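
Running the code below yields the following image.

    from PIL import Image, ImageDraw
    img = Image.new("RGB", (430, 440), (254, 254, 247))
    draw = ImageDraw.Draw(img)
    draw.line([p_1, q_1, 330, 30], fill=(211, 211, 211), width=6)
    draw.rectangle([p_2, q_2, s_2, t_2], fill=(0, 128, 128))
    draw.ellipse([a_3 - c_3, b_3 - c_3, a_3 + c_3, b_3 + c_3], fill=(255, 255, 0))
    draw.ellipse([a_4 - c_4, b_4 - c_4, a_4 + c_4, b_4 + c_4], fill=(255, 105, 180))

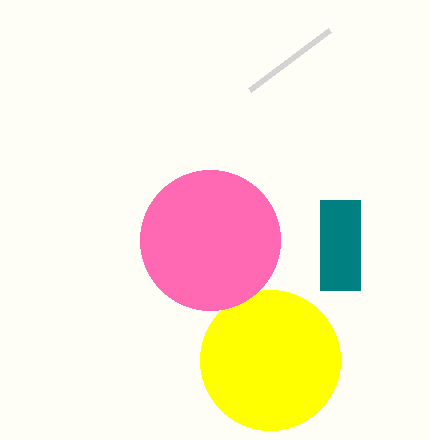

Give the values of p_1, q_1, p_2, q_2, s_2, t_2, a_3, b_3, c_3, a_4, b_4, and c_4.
p_1 = 250; q_1 = 90; p_2 = 320; q_2 = 200; s_2 = 360; t_2 = 290; a_3 = 270; b_3 = 360; c_3 = 70; a_4 = 210; b_4 = 240; c_4 = 70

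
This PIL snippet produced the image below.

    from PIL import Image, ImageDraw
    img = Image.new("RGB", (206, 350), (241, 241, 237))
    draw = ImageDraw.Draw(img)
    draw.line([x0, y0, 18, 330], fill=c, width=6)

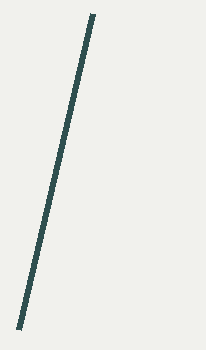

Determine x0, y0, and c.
x0 = 92, y0 = 14, c = 'darkslategray'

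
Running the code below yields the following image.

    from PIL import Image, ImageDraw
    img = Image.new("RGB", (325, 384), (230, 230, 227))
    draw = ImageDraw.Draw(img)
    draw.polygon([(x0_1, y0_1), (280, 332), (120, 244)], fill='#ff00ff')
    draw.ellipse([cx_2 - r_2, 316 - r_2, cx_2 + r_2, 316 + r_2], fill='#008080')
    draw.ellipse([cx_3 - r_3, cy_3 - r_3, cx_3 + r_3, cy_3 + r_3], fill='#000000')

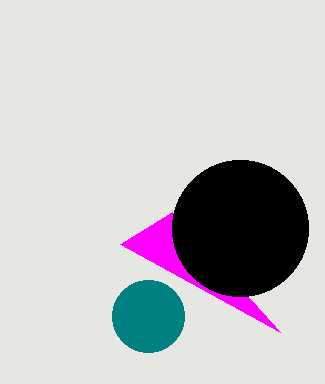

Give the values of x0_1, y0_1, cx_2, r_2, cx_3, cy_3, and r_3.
x0_1 = 172, y0_1 = 212, cx_2 = 148, r_2 = 36, cx_3 = 240, cy_3 = 228, r_3 = 68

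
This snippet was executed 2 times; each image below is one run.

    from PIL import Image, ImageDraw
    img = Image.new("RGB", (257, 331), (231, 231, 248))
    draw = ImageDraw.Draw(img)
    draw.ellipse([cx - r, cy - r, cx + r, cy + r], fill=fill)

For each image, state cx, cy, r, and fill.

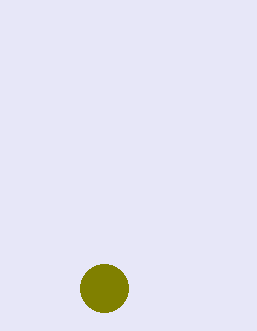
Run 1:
cx = 104
cy = 288
r = 24
fill = 'olive'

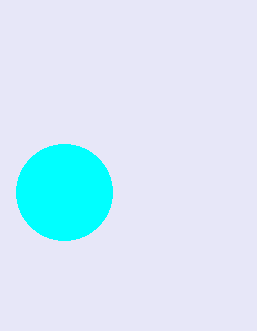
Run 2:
cx = 64, cy = 192, r = 48, fill = 'cyan'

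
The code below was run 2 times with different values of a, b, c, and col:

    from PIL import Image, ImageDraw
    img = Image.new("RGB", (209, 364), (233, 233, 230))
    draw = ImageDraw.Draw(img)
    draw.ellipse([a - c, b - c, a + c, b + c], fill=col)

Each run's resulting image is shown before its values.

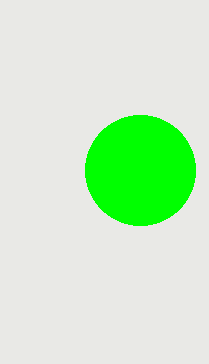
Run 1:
a = 140; b = 170; c = 55; col = 'lime'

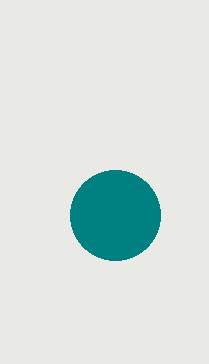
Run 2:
a = 115; b = 215; c = 45; col = 'teal'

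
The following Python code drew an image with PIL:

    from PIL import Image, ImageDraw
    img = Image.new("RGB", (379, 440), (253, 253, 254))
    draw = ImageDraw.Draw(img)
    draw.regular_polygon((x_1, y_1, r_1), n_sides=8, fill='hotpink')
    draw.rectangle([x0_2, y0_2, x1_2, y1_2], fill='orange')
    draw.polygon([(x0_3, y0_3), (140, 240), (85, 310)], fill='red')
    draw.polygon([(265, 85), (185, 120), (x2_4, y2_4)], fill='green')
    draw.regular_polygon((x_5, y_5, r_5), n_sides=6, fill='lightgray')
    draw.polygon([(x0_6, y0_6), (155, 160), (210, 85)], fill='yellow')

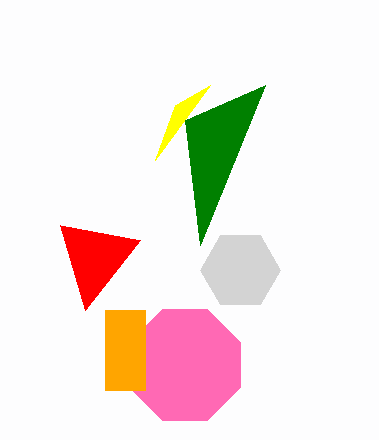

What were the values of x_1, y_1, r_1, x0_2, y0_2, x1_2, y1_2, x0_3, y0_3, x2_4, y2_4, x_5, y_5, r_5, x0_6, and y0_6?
x_1 = 185
y_1 = 365
r_1 = 60
x0_2 = 105
y0_2 = 310
x1_2 = 145
y1_2 = 390
x0_3 = 60
y0_3 = 225
x2_4 = 200
y2_4 = 245
x_5 = 240
y_5 = 270
r_5 = 40
x0_6 = 175
y0_6 = 105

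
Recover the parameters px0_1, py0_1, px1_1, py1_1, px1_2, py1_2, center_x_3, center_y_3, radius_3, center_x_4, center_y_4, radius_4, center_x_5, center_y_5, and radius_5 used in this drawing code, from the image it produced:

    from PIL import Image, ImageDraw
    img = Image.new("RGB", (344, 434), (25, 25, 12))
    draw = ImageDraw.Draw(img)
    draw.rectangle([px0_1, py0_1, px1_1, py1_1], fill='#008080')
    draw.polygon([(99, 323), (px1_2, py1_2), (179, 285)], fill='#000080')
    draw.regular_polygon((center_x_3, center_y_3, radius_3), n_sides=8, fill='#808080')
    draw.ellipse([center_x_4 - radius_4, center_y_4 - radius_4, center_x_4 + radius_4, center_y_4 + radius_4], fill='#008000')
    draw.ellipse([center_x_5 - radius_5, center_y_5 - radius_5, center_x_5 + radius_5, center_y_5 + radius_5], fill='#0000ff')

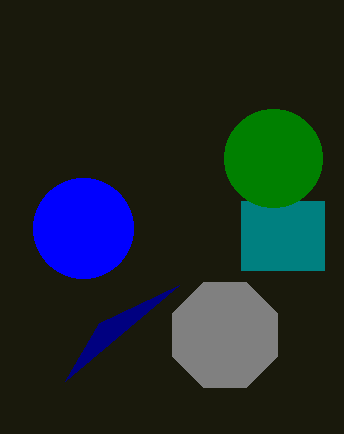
px0_1 = 241
py0_1 = 201
px1_1 = 324
py1_1 = 270
px1_2 = 65
py1_2 = 381
center_x_3 = 225
center_y_3 = 335
radius_3 = 57
center_x_4 = 273
center_y_4 = 158
radius_4 = 49
center_x_5 = 83
center_y_5 = 228
radius_5 = 50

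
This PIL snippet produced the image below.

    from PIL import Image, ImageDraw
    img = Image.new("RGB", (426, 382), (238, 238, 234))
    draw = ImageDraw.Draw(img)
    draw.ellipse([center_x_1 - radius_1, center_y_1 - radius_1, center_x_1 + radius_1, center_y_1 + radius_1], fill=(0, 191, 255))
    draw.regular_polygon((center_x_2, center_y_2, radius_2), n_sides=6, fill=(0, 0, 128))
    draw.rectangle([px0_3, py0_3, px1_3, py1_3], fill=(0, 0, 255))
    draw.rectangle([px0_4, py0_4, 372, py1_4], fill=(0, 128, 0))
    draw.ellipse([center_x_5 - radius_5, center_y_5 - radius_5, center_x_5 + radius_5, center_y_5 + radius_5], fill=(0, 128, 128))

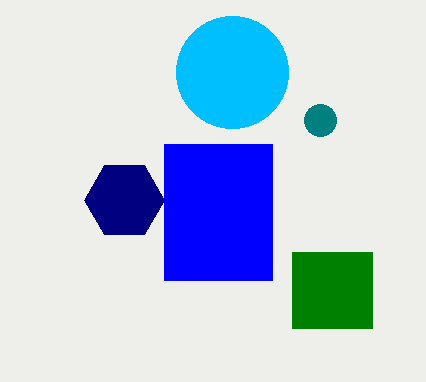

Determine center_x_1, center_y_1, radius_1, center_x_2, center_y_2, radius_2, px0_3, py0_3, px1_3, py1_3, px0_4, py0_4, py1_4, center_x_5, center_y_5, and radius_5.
center_x_1 = 232, center_y_1 = 72, radius_1 = 56, center_x_2 = 124, center_y_2 = 200, radius_2 = 40, px0_3 = 164, py0_3 = 144, px1_3 = 272, py1_3 = 280, px0_4 = 292, py0_4 = 252, py1_4 = 328, center_x_5 = 320, center_y_5 = 120, radius_5 = 16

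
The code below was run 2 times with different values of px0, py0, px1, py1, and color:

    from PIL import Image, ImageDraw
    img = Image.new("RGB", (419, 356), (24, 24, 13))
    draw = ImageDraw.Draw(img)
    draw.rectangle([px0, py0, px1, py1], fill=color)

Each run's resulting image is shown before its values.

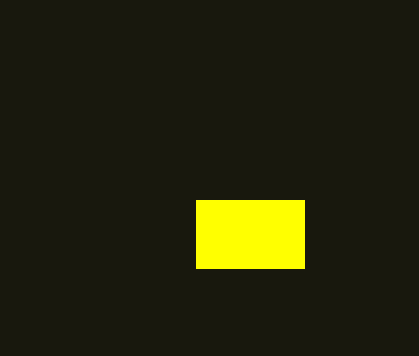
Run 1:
px0 = 196, py0 = 200, px1 = 304, py1 = 268, color = 'yellow'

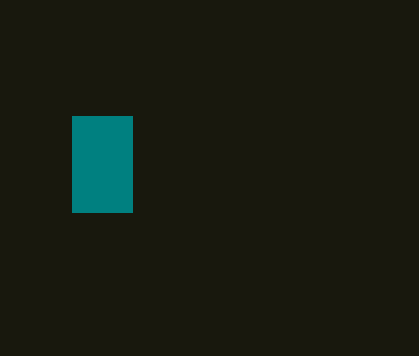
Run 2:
px0 = 72, py0 = 116, px1 = 132, py1 = 212, color = 'teal'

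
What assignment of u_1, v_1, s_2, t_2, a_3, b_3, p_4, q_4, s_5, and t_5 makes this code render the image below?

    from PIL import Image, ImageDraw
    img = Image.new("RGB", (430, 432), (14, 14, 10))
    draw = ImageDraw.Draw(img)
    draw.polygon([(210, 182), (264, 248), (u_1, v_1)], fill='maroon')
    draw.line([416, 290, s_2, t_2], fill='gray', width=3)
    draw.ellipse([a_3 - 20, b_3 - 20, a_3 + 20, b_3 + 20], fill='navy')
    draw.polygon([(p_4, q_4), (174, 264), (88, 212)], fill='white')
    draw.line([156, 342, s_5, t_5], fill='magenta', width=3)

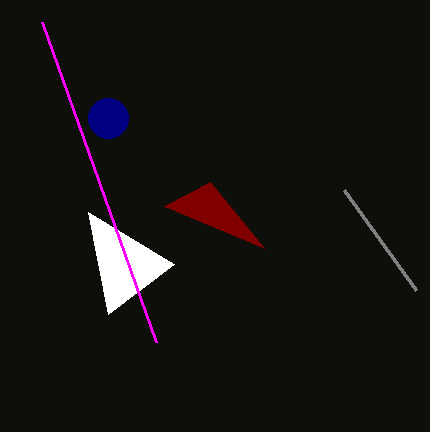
u_1 = 164; v_1 = 206; s_2 = 344; t_2 = 190; a_3 = 108; b_3 = 118; p_4 = 108; q_4 = 314; s_5 = 42; t_5 = 22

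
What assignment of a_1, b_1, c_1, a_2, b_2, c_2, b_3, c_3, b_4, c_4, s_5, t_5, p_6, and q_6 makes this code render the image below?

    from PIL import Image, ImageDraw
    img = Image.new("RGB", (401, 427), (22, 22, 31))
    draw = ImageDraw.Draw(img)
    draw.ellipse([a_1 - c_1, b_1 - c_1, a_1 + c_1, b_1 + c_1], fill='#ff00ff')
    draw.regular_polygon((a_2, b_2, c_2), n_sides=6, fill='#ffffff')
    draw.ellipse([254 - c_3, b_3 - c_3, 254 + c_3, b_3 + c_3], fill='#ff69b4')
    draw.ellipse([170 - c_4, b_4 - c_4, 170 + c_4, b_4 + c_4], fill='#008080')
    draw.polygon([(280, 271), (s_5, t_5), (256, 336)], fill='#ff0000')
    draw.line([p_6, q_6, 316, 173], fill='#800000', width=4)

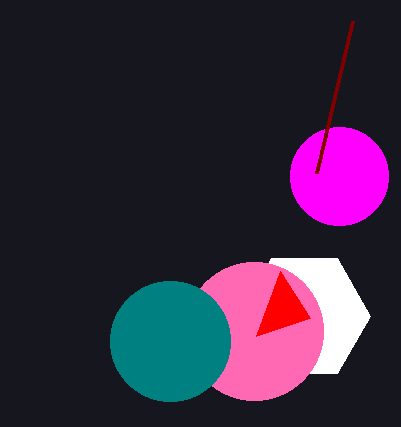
a_1 = 339, b_1 = 176, c_1 = 49, a_2 = 304, b_2 = 316, c_2 = 66, b_3 = 331, c_3 = 69, b_4 = 341, c_4 = 60, s_5 = 310, t_5 = 318, p_6 = 352, q_6 = 21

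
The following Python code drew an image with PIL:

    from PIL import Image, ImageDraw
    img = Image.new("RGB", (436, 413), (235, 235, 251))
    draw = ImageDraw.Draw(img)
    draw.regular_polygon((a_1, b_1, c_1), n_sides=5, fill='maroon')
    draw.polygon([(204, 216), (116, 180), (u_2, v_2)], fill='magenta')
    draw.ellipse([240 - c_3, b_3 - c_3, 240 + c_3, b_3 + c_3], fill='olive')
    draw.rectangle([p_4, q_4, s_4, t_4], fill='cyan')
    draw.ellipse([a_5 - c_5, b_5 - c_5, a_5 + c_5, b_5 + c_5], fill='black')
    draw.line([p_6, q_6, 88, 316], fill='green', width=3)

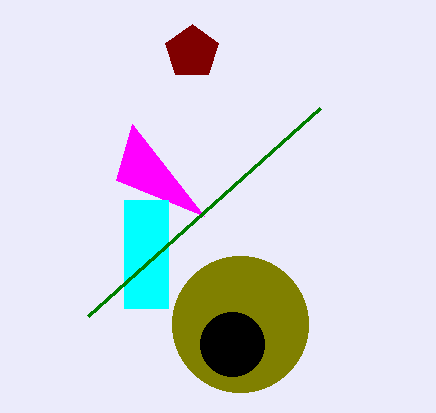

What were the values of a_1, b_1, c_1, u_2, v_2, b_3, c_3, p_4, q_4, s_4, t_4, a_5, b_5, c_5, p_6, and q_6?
a_1 = 192
b_1 = 52
c_1 = 28
u_2 = 132
v_2 = 124
b_3 = 324
c_3 = 68
p_4 = 124
q_4 = 200
s_4 = 168
t_4 = 308
a_5 = 232
b_5 = 344
c_5 = 32
p_6 = 320
q_6 = 108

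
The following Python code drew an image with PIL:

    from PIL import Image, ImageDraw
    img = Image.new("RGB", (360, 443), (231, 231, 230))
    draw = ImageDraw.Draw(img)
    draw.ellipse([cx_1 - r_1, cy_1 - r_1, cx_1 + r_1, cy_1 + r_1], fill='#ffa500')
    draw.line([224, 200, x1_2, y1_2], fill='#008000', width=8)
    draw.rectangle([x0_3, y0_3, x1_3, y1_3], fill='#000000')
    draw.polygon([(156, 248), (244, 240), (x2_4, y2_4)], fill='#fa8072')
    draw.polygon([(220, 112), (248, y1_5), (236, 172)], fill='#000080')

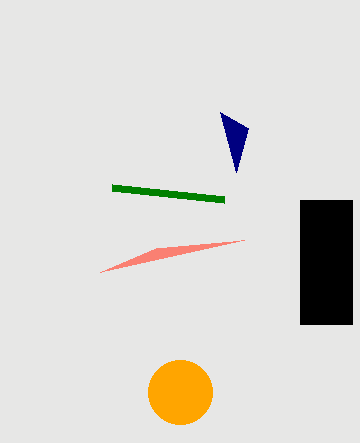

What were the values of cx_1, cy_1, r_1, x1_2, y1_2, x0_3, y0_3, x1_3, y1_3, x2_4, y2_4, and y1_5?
cx_1 = 180; cy_1 = 392; r_1 = 32; x1_2 = 112; y1_2 = 188; x0_3 = 300; y0_3 = 200; x1_3 = 352; y1_3 = 324; x2_4 = 100; y2_4 = 272; y1_5 = 128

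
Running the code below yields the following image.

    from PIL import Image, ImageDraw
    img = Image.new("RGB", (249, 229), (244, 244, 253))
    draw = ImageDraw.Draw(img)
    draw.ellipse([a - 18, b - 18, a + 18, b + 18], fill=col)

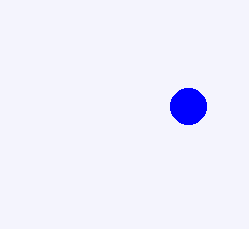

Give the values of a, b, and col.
a = 188; b = 106; col = 'blue'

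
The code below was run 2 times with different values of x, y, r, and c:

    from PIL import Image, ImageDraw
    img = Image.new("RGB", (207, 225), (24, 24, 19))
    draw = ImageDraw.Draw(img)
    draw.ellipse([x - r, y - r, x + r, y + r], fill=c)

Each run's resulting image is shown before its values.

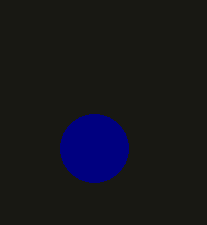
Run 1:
x = 94, y = 148, r = 34, c = 'navy'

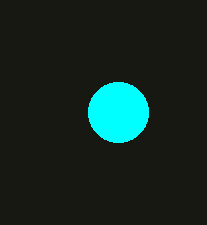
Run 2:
x = 118
y = 112
r = 30
c = 'cyan'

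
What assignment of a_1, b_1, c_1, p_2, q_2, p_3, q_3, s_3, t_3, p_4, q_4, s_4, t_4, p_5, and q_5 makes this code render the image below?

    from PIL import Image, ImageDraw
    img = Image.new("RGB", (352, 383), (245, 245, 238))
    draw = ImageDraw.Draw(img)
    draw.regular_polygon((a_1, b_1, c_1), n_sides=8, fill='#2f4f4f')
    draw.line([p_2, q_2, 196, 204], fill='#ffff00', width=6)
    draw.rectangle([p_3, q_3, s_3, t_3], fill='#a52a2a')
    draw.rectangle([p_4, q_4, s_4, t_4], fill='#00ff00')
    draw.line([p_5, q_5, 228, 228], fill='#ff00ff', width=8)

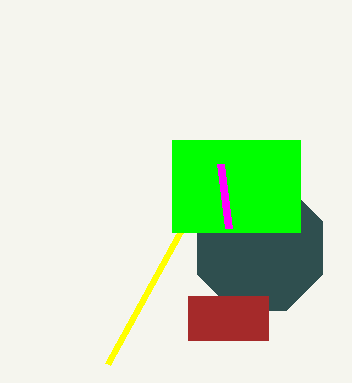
a_1 = 260; b_1 = 248; c_1 = 68; p_2 = 108; q_2 = 364; p_3 = 188; q_3 = 296; s_3 = 268; t_3 = 340; p_4 = 172; q_4 = 140; s_4 = 300; t_4 = 232; p_5 = 220; q_5 = 164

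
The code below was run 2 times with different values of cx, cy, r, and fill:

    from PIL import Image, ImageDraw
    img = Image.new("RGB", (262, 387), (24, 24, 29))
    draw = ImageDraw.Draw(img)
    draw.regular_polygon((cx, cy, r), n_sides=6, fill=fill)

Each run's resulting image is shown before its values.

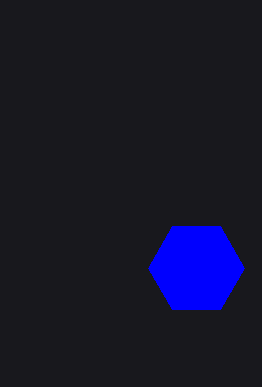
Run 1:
cx = 196, cy = 268, r = 48, fill = 'blue'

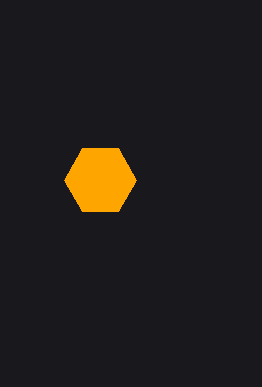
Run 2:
cx = 100; cy = 180; r = 36; fill = 'orange'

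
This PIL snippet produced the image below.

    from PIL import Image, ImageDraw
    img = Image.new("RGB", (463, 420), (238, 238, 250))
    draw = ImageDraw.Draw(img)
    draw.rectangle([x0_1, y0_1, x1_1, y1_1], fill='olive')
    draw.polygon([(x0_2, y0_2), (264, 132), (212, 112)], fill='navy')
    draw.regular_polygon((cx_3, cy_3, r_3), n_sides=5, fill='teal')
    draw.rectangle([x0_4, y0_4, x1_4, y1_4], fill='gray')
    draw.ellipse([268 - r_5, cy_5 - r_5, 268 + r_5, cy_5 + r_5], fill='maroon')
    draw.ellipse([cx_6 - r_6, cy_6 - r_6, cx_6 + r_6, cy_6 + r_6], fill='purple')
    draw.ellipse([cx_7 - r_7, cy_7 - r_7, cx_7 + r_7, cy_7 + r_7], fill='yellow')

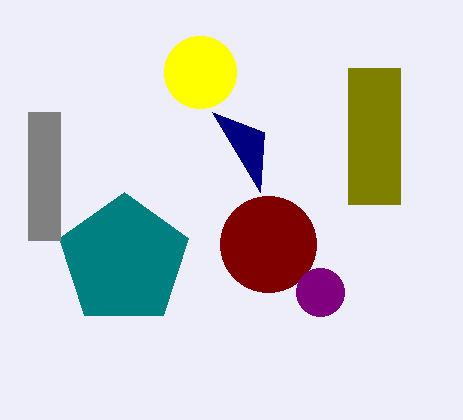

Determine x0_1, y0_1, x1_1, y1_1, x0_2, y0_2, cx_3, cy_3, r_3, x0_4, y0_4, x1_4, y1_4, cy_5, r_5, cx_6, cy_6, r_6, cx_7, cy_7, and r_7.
x0_1 = 348
y0_1 = 68
x1_1 = 400
y1_1 = 204
x0_2 = 260
y0_2 = 192
cx_3 = 124
cy_3 = 260
r_3 = 68
x0_4 = 28
y0_4 = 112
x1_4 = 60
y1_4 = 240
cy_5 = 244
r_5 = 48
cx_6 = 320
cy_6 = 292
r_6 = 24
cx_7 = 200
cy_7 = 72
r_7 = 36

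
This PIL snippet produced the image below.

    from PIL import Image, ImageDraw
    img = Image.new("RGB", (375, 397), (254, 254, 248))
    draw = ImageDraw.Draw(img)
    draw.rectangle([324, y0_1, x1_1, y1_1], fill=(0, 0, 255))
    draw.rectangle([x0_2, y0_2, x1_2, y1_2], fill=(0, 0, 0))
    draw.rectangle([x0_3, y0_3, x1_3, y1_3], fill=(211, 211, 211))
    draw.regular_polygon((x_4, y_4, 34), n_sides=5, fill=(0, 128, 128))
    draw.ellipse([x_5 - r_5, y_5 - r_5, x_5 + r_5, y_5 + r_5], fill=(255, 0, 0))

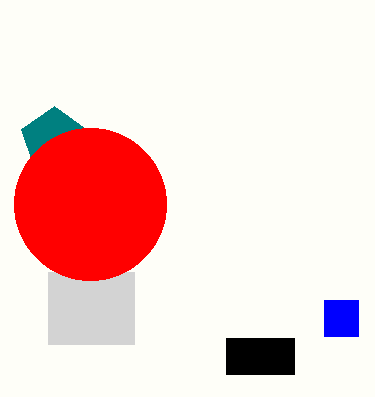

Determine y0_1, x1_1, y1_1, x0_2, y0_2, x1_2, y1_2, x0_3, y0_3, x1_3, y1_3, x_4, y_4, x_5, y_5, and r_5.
y0_1 = 300; x1_1 = 358; y1_1 = 336; x0_2 = 226; y0_2 = 338; x1_2 = 294; y1_2 = 374; x0_3 = 48; y0_3 = 272; x1_3 = 134; y1_3 = 344; x_4 = 54; y_4 = 140; x_5 = 90; y_5 = 204; r_5 = 76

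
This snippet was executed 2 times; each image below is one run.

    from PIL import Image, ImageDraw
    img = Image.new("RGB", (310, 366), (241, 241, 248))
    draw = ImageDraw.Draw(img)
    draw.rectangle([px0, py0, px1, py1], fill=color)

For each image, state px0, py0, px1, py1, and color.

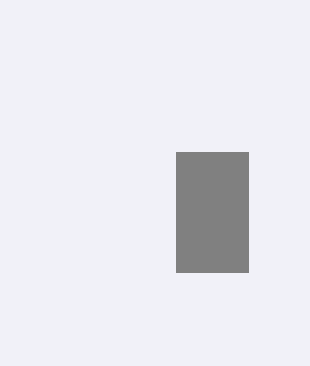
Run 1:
px0 = 176; py0 = 152; px1 = 248; py1 = 272; color = 'gray'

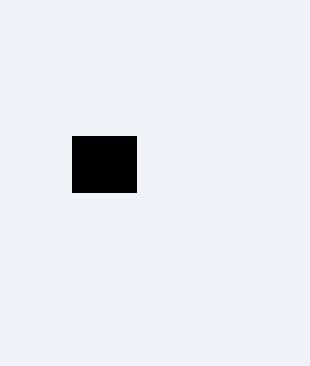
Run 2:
px0 = 72
py0 = 136
px1 = 136
py1 = 192
color = 'black'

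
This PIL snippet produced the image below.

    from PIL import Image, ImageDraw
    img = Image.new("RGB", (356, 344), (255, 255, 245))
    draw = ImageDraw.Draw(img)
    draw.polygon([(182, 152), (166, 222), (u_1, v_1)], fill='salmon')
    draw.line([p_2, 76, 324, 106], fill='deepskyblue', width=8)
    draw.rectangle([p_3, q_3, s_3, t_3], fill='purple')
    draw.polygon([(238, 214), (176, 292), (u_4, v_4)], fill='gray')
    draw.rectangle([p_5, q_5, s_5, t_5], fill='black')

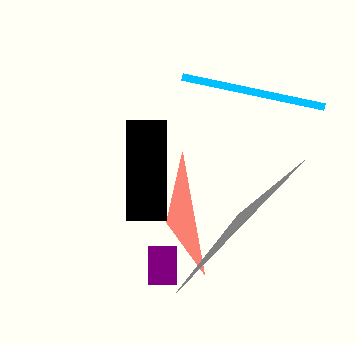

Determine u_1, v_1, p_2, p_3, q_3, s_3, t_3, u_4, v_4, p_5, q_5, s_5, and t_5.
u_1 = 204
v_1 = 274
p_2 = 182
p_3 = 148
q_3 = 246
s_3 = 176
t_3 = 284
u_4 = 304
v_4 = 160
p_5 = 126
q_5 = 120
s_5 = 166
t_5 = 220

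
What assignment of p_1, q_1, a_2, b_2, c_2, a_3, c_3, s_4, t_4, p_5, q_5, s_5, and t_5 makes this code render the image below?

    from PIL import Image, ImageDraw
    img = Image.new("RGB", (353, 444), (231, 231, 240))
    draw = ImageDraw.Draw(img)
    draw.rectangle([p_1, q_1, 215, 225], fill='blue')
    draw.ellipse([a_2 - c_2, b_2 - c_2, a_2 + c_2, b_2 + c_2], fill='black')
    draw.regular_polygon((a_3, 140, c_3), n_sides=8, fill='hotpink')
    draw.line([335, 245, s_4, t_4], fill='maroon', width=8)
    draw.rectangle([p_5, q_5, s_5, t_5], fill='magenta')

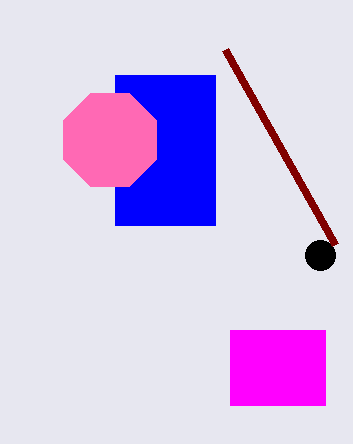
p_1 = 115, q_1 = 75, a_2 = 320, b_2 = 255, c_2 = 15, a_3 = 110, c_3 = 50, s_4 = 225, t_4 = 50, p_5 = 230, q_5 = 330, s_5 = 325, t_5 = 405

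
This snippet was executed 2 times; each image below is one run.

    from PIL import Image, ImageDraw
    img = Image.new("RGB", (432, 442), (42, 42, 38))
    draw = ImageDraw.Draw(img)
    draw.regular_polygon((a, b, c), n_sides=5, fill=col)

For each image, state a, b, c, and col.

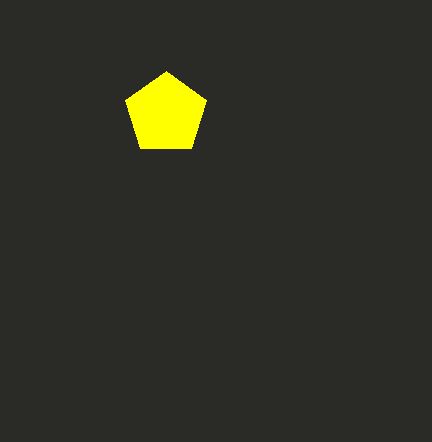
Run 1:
a = 166; b = 114; c = 43; col = 'yellow'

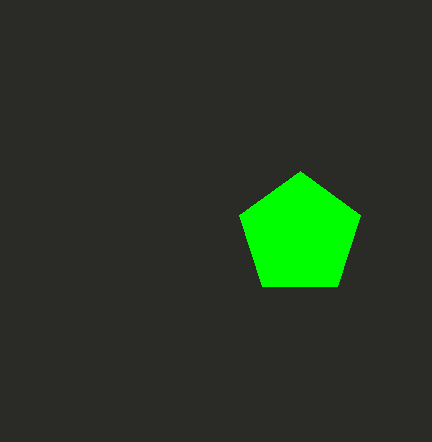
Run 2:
a = 300, b = 235, c = 64, col = 'lime'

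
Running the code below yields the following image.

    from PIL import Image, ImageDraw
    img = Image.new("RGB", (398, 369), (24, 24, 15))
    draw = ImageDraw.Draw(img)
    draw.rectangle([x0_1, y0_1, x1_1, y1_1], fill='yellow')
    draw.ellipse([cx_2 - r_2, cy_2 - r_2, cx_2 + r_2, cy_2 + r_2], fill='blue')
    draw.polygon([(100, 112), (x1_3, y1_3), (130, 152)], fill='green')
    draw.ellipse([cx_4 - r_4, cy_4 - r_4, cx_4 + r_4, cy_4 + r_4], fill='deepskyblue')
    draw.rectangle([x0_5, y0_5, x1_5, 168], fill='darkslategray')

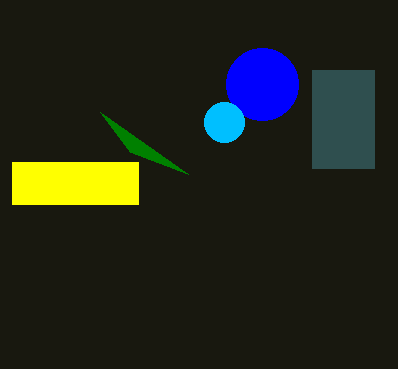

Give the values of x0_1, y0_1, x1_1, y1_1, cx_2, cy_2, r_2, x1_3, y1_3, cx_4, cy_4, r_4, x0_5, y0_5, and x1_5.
x0_1 = 12; y0_1 = 162; x1_1 = 138; y1_1 = 204; cx_2 = 262; cy_2 = 84; r_2 = 36; x1_3 = 188; y1_3 = 174; cx_4 = 224; cy_4 = 122; r_4 = 20; x0_5 = 312; y0_5 = 70; x1_5 = 374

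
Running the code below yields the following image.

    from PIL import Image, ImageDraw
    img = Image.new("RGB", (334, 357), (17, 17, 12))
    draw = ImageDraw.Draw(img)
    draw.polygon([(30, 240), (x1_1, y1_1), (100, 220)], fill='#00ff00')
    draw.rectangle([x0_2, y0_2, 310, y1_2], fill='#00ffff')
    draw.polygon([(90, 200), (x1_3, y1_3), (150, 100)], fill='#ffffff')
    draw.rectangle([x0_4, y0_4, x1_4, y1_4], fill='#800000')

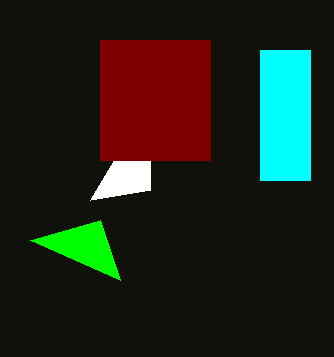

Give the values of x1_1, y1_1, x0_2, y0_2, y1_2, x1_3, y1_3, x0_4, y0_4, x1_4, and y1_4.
x1_1 = 120, y1_1 = 280, x0_2 = 260, y0_2 = 50, y1_2 = 180, x1_3 = 150, y1_3 = 190, x0_4 = 100, y0_4 = 40, x1_4 = 210, y1_4 = 160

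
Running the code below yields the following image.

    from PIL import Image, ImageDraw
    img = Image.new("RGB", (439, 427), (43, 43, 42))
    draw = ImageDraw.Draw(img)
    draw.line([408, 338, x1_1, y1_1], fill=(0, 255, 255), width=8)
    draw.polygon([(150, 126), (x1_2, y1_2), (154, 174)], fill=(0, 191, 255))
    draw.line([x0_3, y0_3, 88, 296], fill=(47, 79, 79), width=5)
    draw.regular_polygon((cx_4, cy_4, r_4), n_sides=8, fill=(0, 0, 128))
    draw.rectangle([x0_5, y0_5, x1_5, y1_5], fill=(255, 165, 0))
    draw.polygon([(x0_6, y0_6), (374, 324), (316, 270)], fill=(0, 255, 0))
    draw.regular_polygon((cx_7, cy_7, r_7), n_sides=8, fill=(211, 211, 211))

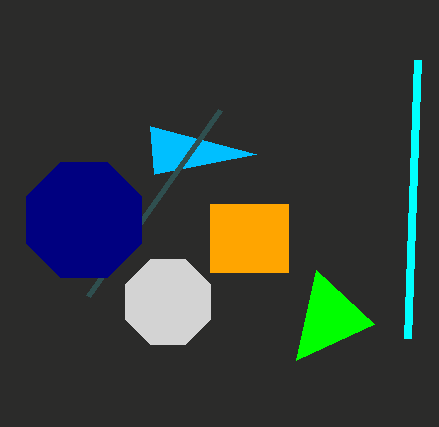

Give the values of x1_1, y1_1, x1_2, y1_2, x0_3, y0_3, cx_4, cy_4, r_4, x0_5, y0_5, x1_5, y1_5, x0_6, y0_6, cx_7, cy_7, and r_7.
x1_1 = 418, y1_1 = 60, x1_2 = 256, y1_2 = 154, x0_3 = 220, y0_3 = 110, cx_4 = 84, cy_4 = 220, r_4 = 62, x0_5 = 210, y0_5 = 204, x1_5 = 288, y1_5 = 272, x0_6 = 296, y0_6 = 360, cx_7 = 168, cy_7 = 302, r_7 = 46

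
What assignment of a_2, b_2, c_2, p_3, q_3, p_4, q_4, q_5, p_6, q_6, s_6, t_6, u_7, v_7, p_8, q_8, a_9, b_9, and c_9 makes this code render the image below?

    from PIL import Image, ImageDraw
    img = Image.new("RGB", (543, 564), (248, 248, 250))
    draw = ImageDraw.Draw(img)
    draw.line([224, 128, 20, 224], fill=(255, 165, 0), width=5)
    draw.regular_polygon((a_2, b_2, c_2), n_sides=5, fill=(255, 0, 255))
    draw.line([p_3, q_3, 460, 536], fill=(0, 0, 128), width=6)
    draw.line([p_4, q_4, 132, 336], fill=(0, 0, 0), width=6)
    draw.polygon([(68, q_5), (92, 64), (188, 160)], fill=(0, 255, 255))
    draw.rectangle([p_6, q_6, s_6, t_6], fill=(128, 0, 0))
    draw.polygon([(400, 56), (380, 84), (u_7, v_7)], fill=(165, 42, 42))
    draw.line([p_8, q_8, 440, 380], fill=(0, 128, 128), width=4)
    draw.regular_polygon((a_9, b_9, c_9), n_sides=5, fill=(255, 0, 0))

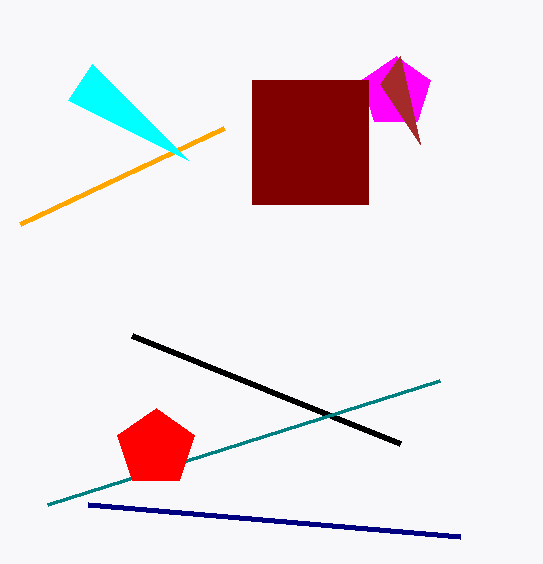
a_2 = 396; b_2 = 92; c_2 = 36; p_3 = 88; q_3 = 504; p_4 = 400; q_4 = 444; q_5 = 100; p_6 = 252; q_6 = 80; s_6 = 368; t_6 = 204; u_7 = 420; v_7 = 144; p_8 = 48; q_8 = 504; a_9 = 156; b_9 = 448; c_9 = 40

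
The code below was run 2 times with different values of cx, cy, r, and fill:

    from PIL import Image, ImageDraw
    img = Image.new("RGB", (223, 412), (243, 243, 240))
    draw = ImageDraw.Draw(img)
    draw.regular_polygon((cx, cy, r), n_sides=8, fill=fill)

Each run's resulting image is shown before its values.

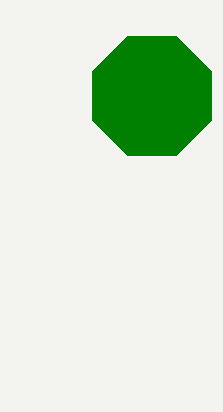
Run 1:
cx = 152, cy = 96, r = 64, fill = 'green'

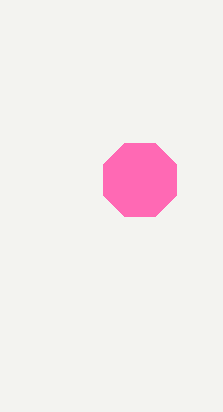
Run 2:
cx = 140
cy = 180
r = 40
fill = 'hotpink'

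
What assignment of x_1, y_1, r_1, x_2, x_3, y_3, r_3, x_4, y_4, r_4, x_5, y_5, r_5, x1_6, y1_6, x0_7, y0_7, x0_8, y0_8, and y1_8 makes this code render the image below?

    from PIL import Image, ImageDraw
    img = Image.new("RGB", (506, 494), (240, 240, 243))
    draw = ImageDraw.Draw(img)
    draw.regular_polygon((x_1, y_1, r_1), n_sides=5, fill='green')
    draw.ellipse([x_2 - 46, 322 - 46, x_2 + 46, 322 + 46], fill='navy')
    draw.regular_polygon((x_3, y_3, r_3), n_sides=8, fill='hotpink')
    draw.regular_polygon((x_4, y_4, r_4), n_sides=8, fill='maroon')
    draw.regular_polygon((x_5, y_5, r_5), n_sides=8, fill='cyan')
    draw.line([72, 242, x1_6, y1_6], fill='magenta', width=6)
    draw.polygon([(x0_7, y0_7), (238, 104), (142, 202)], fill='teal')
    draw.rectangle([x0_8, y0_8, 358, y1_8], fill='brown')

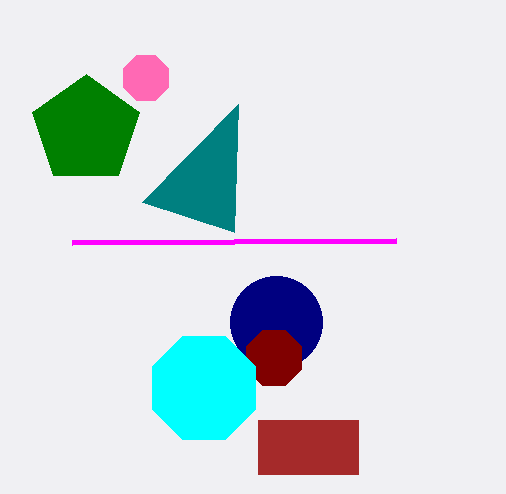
x_1 = 86, y_1 = 130, r_1 = 56, x_2 = 276, x_3 = 146, y_3 = 78, r_3 = 24, x_4 = 274, y_4 = 358, r_4 = 30, x_5 = 204, y_5 = 388, r_5 = 56, x1_6 = 396, y1_6 = 240, x0_7 = 234, y0_7 = 232, x0_8 = 258, y0_8 = 420, y1_8 = 474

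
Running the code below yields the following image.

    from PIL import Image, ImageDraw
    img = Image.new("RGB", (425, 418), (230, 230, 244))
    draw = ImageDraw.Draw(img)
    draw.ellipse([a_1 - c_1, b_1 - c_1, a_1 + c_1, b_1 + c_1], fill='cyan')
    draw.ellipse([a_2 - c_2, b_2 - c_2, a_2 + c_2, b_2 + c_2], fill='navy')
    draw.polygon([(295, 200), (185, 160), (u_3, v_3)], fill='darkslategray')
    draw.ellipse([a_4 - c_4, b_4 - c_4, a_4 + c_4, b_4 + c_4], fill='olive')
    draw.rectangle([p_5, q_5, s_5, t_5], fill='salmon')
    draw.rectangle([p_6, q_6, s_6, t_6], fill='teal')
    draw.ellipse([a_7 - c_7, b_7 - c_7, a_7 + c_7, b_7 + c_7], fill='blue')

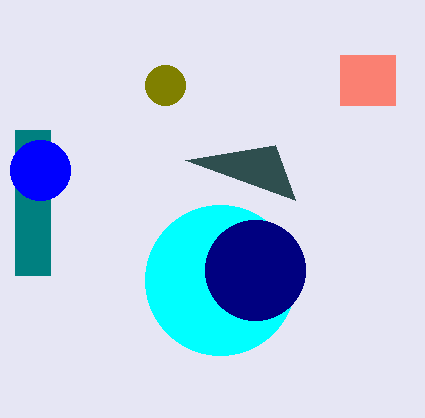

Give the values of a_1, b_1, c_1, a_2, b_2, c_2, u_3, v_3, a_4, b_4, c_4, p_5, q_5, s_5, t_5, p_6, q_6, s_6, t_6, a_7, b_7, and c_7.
a_1 = 220; b_1 = 280; c_1 = 75; a_2 = 255; b_2 = 270; c_2 = 50; u_3 = 275; v_3 = 145; a_4 = 165; b_4 = 85; c_4 = 20; p_5 = 340; q_5 = 55; s_5 = 395; t_5 = 105; p_6 = 15; q_6 = 130; s_6 = 50; t_6 = 275; a_7 = 40; b_7 = 170; c_7 = 30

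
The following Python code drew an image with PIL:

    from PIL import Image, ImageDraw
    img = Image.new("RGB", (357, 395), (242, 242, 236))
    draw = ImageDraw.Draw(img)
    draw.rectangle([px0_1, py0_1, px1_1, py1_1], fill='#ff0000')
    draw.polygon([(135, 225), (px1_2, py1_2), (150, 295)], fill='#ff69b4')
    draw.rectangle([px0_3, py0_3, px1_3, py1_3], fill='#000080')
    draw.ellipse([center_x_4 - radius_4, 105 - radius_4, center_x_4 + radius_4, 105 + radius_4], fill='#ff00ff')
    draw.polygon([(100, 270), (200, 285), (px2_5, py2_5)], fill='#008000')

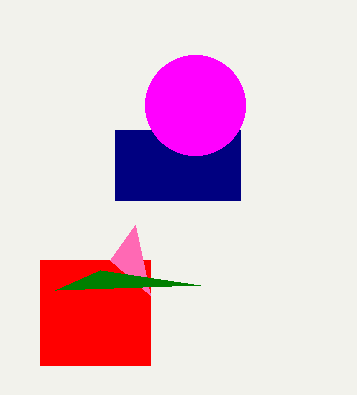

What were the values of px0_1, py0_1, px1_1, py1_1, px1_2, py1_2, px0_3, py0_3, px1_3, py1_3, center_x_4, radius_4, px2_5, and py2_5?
px0_1 = 40, py0_1 = 260, px1_1 = 150, py1_1 = 365, px1_2 = 110, py1_2 = 260, px0_3 = 115, py0_3 = 130, px1_3 = 240, py1_3 = 200, center_x_4 = 195, radius_4 = 50, px2_5 = 55, py2_5 = 290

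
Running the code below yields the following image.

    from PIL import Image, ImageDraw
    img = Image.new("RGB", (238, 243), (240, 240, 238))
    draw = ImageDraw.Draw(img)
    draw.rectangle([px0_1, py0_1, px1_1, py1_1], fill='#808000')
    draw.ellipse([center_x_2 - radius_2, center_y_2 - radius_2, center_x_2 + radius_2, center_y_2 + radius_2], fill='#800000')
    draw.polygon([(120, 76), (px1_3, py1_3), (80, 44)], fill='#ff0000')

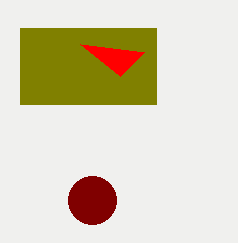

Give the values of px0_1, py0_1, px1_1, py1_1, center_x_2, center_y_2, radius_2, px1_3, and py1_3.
px0_1 = 20; py0_1 = 28; px1_1 = 156; py1_1 = 104; center_x_2 = 92; center_y_2 = 200; radius_2 = 24; px1_3 = 144; py1_3 = 52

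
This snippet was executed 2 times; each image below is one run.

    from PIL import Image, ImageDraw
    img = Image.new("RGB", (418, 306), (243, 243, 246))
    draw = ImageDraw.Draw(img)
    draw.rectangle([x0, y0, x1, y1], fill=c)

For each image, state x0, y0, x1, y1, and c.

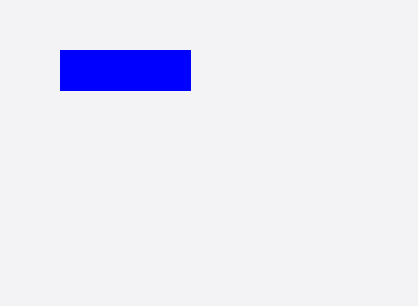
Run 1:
x0 = 60; y0 = 50; x1 = 190; y1 = 90; c = 'blue'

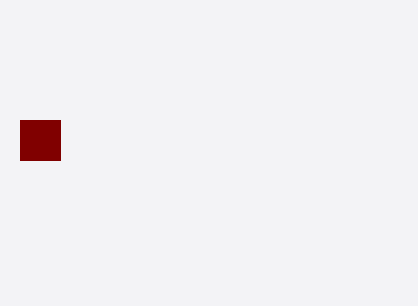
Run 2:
x0 = 20, y0 = 120, x1 = 60, y1 = 160, c = 'maroon'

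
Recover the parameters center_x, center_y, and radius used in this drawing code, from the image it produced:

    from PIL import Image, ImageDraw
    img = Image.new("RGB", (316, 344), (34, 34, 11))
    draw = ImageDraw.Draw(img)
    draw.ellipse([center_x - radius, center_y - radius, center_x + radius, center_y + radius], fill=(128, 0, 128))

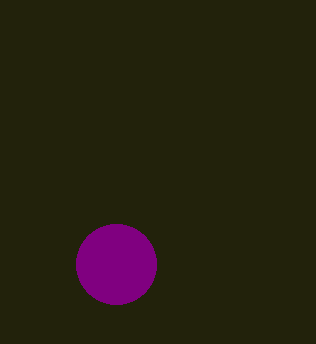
center_x = 116
center_y = 264
radius = 40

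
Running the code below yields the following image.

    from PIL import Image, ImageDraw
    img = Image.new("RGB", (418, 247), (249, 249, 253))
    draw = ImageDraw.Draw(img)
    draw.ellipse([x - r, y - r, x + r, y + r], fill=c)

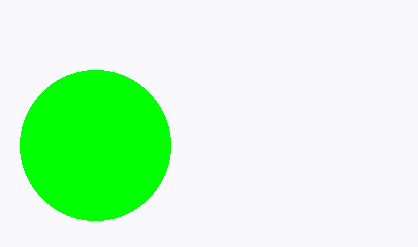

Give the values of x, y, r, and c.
x = 95, y = 145, r = 75, c = 'lime'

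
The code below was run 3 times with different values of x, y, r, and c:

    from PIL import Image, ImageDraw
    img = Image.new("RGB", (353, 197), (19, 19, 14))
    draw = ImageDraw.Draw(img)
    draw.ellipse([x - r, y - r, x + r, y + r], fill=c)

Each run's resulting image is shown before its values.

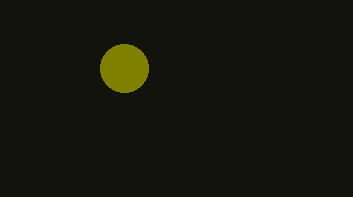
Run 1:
x = 124; y = 68; r = 24; c = 'olive'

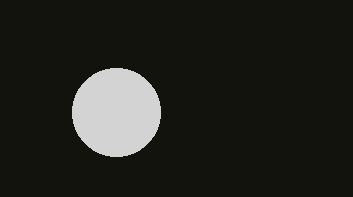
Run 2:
x = 116; y = 112; r = 44; c = 'lightgray'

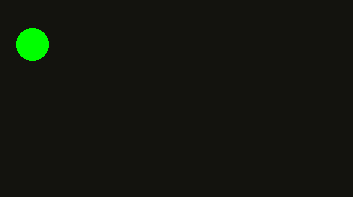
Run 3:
x = 32; y = 44; r = 16; c = 'lime'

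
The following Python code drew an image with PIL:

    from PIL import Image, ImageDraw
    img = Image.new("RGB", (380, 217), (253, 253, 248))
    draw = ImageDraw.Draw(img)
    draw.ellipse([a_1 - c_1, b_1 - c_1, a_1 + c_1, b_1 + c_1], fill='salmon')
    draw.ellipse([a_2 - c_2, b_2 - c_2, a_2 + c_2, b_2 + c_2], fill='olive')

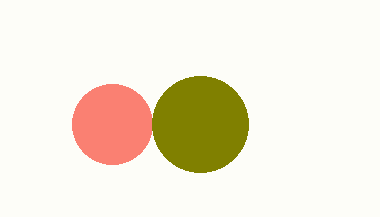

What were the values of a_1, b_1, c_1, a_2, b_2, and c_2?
a_1 = 112; b_1 = 124; c_1 = 40; a_2 = 200; b_2 = 124; c_2 = 48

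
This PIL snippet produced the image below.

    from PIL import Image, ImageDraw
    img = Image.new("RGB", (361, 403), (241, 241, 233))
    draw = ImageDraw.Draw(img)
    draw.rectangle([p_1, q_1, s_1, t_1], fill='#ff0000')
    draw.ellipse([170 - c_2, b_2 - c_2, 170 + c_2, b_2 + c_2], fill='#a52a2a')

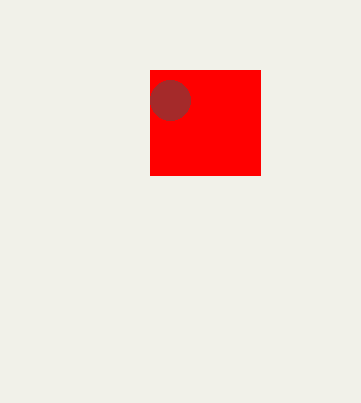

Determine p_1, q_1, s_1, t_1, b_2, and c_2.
p_1 = 150, q_1 = 70, s_1 = 260, t_1 = 175, b_2 = 100, c_2 = 20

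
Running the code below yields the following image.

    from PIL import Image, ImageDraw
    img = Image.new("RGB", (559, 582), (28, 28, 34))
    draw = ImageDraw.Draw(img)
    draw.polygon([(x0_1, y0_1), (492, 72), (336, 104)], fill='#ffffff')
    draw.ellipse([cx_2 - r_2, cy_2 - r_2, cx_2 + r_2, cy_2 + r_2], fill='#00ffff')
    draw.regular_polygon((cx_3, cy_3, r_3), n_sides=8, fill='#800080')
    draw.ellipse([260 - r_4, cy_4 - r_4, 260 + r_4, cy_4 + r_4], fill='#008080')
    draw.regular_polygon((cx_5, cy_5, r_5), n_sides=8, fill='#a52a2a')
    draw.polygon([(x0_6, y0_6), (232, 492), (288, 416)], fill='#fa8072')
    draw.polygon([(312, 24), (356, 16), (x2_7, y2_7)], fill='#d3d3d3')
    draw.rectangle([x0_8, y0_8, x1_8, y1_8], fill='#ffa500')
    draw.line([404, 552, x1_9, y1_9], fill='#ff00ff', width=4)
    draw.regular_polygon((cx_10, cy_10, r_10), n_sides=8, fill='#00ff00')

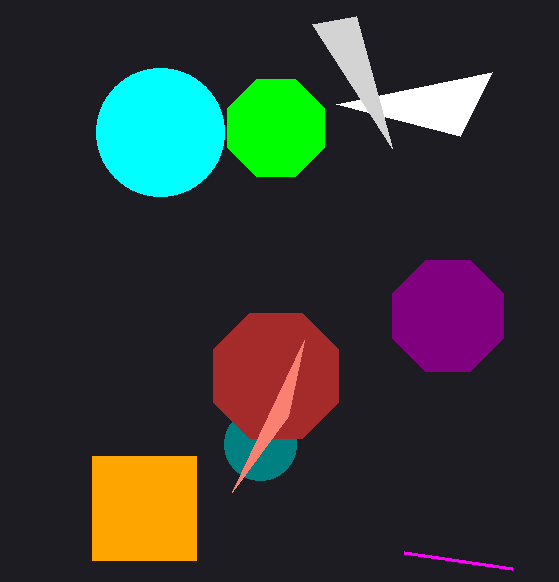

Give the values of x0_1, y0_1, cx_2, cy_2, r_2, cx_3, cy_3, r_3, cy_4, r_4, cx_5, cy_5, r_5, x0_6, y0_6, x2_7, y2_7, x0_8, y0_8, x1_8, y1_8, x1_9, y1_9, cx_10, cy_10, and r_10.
x0_1 = 460; y0_1 = 136; cx_2 = 160; cy_2 = 132; r_2 = 64; cx_3 = 448; cy_3 = 316; r_3 = 60; cy_4 = 444; r_4 = 36; cx_5 = 276; cy_5 = 376; r_5 = 68; x0_6 = 304; y0_6 = 340; x2_7 = 392; y2_7 = 148; x0_8 = 92; y0_8 = 456; x1_8 = 196; y1_8 = 560; x1_9 = 512; y1_9 = 568; cx_10 = 276; cy_10 = 128; r_10 = 52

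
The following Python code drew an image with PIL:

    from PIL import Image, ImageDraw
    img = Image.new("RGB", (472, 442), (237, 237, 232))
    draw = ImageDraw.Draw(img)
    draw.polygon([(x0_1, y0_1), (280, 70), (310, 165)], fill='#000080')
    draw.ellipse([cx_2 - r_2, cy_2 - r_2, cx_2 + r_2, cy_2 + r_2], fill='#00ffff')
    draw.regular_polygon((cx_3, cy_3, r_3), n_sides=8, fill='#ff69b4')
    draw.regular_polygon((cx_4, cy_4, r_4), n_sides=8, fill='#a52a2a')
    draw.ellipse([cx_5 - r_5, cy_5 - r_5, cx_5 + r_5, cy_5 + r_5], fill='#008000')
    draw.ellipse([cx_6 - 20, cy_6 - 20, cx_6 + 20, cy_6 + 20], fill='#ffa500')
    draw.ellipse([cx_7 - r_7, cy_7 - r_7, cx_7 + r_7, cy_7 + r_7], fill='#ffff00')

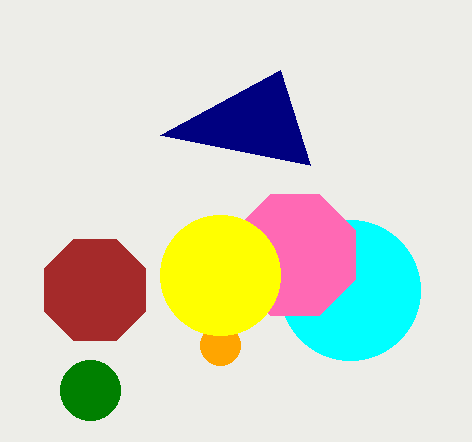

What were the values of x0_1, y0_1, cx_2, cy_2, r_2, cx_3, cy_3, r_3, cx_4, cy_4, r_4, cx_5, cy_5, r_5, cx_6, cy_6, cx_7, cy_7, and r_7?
x0_1 = 160, y0_1 = 135, cx_2 = 350, cy_2 = 290, r_2 = 70, cx_3 = 295, cy_3 = 255, r_3 = 65, cx_4 = 95, cy_4 = 290, r_4 = 55, cx_5 = 90, cy_5 = 390, r_5 = 30, cx_6 = 220, cy_6 = 345, cx_7 = 220, cy_7 = 275, r_7 = 60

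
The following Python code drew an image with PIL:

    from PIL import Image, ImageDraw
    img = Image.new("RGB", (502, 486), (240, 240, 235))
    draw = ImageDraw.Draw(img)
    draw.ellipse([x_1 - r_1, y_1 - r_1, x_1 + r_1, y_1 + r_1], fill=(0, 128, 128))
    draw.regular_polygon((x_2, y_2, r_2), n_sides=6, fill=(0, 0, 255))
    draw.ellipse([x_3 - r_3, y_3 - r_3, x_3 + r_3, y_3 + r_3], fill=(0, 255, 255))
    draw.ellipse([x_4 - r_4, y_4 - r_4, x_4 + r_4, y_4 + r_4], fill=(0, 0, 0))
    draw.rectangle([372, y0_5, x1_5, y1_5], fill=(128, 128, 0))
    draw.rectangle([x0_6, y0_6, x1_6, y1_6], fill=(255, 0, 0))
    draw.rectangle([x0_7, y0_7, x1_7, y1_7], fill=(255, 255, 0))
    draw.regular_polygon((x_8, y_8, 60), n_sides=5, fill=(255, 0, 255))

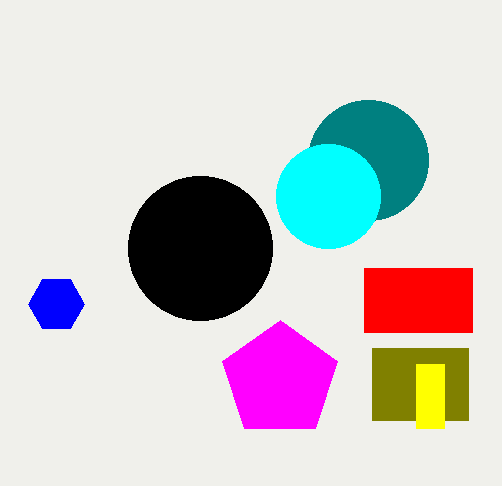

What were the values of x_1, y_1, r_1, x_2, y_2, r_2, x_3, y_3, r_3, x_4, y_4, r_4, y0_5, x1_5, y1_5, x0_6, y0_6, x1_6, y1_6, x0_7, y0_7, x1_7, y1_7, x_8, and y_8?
x_1 = 368, y_1 = 160, r_1 = 60, x_2 = 56, y_2 = 304, r_2 = 28, x_3 = 328, y_3 = 196, r_3 = 52, x_4 = 200, y_4 = 248, r_4 = 72, y0_5 = 348, x1_5 = 468, y1_5 = 420, x0_6 = 364, y0_6 = 268, x1_6 = 472, y1_6 = 332, x0_7 = 416, y0_7 = 364, x1_7 = 444, y1_7 = 428, x_8 = 280, y_8 = 380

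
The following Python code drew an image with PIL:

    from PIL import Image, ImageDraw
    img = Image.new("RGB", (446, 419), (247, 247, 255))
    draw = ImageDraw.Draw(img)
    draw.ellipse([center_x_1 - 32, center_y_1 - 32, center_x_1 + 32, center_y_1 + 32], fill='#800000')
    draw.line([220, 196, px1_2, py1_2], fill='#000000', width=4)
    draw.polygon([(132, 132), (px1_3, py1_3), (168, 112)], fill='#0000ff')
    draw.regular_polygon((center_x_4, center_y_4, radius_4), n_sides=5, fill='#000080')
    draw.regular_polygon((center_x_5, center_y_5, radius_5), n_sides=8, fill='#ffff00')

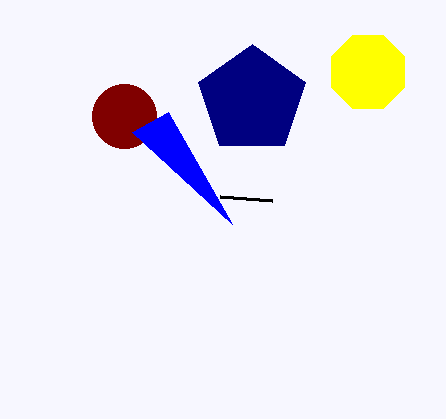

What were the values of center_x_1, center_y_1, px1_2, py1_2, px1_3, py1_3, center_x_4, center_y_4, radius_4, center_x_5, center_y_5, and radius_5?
center_x_1 = 124, center_y_1 = 116, px1_2 = 272, py1_2 = 200, px1_3 = 232, py1_3 = 224, center_x_4 = 252, center_y_4 = 100, radius_4 = 56, center_x_5 = 368, center_y_5 = 72, radius_5 = 40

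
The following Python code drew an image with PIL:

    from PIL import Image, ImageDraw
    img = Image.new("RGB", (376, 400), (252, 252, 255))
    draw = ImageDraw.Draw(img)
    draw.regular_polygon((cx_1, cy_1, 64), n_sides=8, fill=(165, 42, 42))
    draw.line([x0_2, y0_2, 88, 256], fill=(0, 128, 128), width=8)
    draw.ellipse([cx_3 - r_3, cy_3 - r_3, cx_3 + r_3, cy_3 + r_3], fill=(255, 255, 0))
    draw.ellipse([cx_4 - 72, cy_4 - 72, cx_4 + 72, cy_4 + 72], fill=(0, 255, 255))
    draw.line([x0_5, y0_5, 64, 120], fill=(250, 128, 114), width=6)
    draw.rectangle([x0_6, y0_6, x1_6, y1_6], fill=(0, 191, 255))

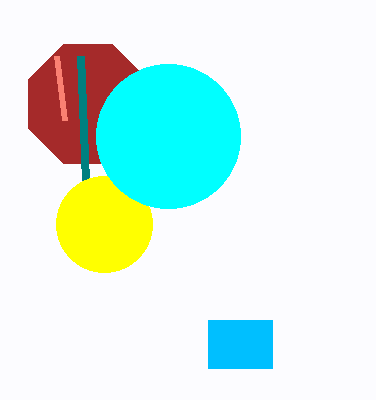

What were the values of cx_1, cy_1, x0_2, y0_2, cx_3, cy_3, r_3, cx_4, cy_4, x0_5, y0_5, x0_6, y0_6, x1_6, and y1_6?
cx_1 = 88, cy_1 = 104, x0_2 = 80, y0_2 = 56, cx_3 = 104, cy_3 = 224, r_3 = 48, cx_4 = 168, cy_4 = 136, x0_5 = 56, y0_5 = 56, x0_6 = 208, y0_6 = 320, x1_6 = 272, y1_6 = 368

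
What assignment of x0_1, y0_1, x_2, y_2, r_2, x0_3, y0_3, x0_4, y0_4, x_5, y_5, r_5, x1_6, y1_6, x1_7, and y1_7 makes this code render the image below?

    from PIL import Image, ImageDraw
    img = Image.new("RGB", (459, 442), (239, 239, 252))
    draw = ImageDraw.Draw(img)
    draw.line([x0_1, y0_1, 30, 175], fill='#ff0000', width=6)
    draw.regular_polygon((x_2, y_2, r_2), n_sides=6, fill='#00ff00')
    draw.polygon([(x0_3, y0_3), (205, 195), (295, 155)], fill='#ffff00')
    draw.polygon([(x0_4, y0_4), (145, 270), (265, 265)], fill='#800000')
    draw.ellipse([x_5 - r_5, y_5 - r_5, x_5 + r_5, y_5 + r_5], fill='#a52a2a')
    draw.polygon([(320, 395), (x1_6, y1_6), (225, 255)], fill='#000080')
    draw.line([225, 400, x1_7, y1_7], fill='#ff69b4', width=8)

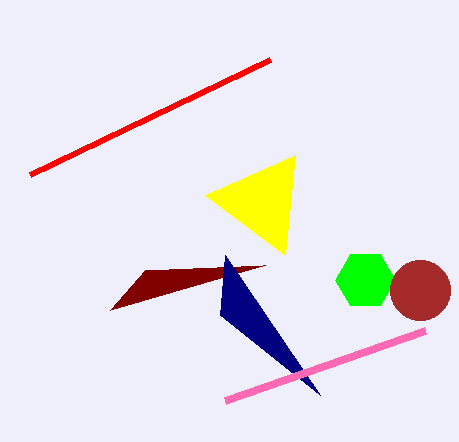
x0_1 = 270
y0_1 = 60
x_2 = 365
y_2 = 280
r_2 = 30
x0_3 = 285
y0_3 = 255
x0_4 = 110
y0_4 = 310
x_5 = 420
y_5 = 290
r_5 = 30
x1_6 = 220
y1_6 = 315
x1_7 = 425
y1_7 = 330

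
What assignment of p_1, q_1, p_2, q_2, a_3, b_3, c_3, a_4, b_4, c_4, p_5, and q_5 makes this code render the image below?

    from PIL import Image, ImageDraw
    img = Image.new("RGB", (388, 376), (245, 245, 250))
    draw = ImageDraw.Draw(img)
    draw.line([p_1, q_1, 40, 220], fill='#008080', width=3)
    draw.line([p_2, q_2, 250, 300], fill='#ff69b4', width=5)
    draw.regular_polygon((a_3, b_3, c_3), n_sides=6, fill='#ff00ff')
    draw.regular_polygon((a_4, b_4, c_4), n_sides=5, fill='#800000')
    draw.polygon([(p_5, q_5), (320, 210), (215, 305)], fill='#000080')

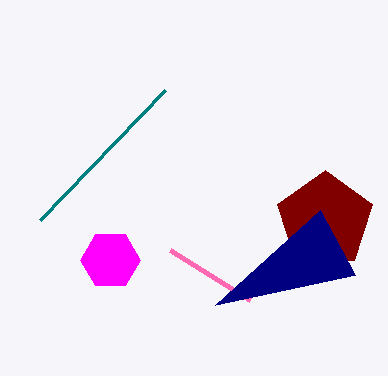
p_1 = 165
q_1 = 90
p_2 = 170
q_2 = 250
a_3 = 110
b_3 = 260
c_3 = 30
a_4 = 325
b_4 = 220
c_4 = 50
p_5 = 355
q_5 = 275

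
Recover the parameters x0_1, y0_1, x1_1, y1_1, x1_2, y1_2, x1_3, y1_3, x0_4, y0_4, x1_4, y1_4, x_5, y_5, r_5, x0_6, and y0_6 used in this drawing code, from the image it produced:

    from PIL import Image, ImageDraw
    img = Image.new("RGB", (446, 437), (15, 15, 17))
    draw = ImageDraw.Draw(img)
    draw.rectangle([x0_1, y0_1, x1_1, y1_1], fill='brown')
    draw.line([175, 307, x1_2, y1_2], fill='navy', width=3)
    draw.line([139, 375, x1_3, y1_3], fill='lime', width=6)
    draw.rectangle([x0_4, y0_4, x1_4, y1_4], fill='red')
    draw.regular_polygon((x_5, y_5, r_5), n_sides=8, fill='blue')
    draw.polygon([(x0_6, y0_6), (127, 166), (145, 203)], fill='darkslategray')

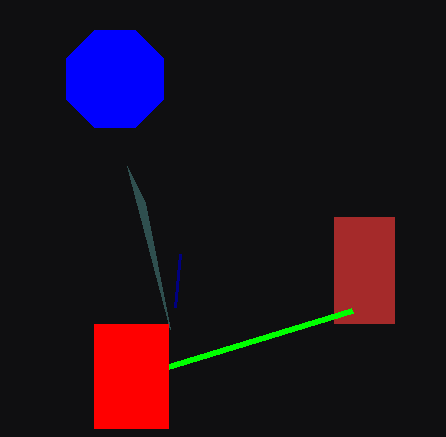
x0_1 = 334, y0_1 = 217, x1_1 = 394, y1_1 = 323, x1_2 = 180, y1_2 = 254, x1_3 = 352, y1_3 = 310, x0_4 = 94, y0_4 = 324, x1_4 = 168, y1_4 = 428, x_5 = 115, y_5 = 79, r_5 = 53, x0_6 = 170, y0_6 = 329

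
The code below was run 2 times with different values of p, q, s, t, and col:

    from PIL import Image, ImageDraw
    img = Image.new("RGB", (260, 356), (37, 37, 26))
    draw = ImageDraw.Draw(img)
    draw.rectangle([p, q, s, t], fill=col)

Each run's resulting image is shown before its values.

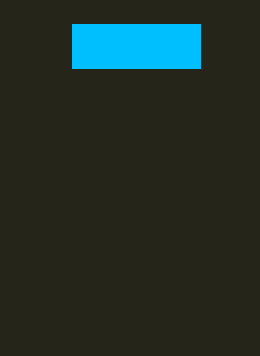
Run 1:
p = 72
q = 24
s = 200
t = 68
col = 'deepskyblue'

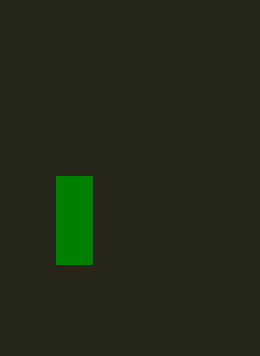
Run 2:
p = 56; q = 176; s = 92; t = 264; col = 'green'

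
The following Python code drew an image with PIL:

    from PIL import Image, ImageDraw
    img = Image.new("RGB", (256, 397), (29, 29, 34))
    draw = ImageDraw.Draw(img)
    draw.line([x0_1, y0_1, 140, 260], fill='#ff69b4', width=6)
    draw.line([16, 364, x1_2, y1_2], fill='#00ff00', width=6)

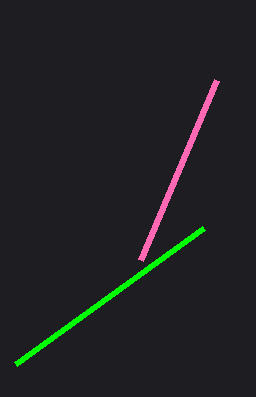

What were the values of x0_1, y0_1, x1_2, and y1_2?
x0_1 = 216, y0_1 = 80, x1_2 = 204, y1_2 = 228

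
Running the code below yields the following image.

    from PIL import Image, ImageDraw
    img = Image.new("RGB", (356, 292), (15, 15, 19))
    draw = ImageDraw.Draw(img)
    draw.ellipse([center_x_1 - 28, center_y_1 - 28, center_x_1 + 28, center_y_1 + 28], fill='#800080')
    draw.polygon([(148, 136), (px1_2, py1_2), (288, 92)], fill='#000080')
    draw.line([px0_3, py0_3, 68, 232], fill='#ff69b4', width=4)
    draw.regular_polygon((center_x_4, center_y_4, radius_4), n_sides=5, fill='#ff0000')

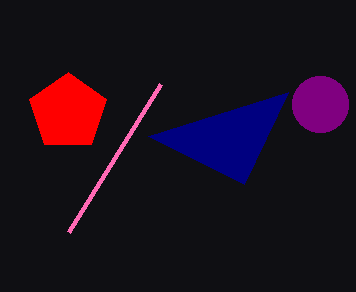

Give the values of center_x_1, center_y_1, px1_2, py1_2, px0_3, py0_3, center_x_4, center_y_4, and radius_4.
center_x_1 = 320; center_y_1 = 104; px1_2 = 244; py1_2 = 184; px0_3 = 160; py0_3 = 84; center_x_4 = 68; center_y_4 = 112; radius_4 = 40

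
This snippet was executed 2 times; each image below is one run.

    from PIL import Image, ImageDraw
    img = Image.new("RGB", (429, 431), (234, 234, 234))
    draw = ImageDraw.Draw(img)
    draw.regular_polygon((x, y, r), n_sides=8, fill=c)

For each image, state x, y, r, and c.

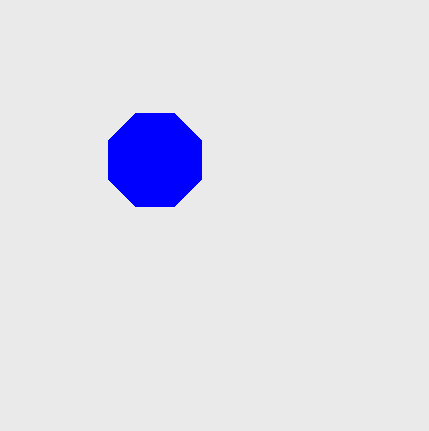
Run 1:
x = 155, y = 160, r = 50, c = 'blue'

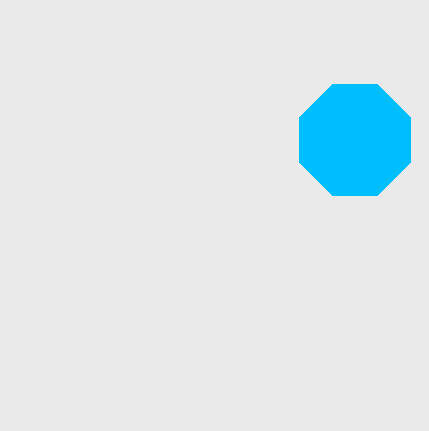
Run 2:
x = 355; y = 140; r = 60; c = 'deepskyblue'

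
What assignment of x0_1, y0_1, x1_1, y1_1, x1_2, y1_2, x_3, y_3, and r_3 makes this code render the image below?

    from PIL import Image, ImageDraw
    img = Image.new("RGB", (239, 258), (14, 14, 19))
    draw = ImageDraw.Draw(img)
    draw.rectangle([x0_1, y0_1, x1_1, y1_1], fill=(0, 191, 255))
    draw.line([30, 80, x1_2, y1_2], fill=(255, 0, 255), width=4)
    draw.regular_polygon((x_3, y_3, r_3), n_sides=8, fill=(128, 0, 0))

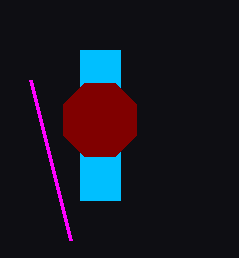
x0_1 = 80
y0_1 = 50
x1_1 = 120
y1_1 = 200
x1_2 = 70
y1_2 = 240
x_3 = 100
y_3 = 120
r_3 = 40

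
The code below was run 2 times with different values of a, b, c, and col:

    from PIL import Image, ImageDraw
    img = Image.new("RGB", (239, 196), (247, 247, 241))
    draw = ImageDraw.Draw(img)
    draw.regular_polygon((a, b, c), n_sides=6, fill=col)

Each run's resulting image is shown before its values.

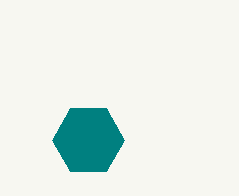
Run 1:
a = 88, b = 140, c = 36, col = 'teal'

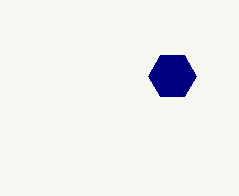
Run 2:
a = 172
b = 76
c = 24
col = 'navy'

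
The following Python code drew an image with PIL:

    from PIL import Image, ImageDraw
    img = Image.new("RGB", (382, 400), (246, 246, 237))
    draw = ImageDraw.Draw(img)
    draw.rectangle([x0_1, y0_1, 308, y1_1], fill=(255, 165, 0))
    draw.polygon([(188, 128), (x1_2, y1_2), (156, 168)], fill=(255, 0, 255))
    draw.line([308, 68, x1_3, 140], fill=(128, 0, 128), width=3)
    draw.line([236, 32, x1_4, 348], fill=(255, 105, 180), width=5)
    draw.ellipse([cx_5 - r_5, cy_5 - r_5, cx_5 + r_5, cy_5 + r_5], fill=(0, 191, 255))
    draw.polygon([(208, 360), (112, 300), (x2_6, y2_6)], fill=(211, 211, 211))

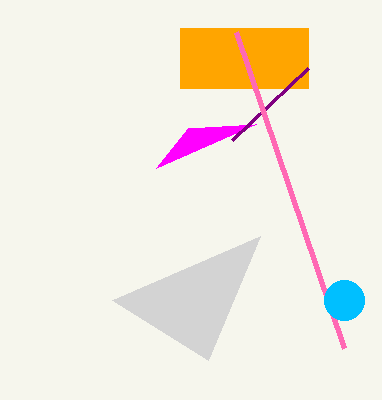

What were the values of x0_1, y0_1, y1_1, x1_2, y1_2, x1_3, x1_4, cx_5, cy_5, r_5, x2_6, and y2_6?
x0_1 = 180; y0_1 = 28; y1_1 = 88; x1_2 = 256; y1_2 = 124; x1_3 = 232; x1_4 = 344; cx_5 = 344; cy_5 = 300; r_5 = 20; x2_6 = 260; y2_6 = 236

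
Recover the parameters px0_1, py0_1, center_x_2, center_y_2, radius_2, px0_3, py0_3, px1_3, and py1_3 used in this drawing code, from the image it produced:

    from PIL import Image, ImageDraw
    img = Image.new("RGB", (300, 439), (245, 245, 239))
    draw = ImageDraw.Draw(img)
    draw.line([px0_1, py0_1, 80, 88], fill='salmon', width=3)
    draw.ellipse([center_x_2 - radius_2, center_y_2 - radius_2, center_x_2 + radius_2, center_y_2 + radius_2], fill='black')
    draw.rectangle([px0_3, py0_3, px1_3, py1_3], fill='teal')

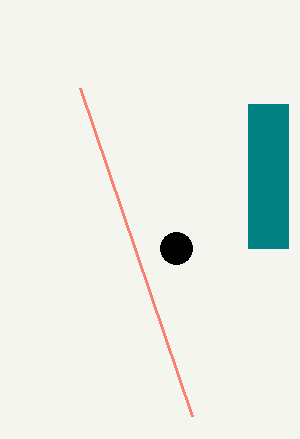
px0_1 = 192, py0_1 = 416, center_x_2 = 176, center_y_2 = 248, radius_2 = 16, px0_3 = 248, py0_3 = 104, px1_3 = 288, py1_3 = 248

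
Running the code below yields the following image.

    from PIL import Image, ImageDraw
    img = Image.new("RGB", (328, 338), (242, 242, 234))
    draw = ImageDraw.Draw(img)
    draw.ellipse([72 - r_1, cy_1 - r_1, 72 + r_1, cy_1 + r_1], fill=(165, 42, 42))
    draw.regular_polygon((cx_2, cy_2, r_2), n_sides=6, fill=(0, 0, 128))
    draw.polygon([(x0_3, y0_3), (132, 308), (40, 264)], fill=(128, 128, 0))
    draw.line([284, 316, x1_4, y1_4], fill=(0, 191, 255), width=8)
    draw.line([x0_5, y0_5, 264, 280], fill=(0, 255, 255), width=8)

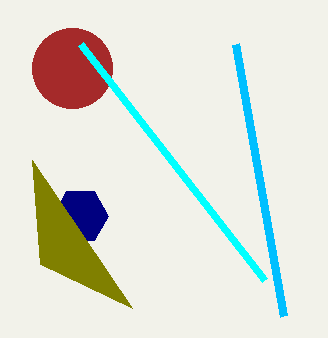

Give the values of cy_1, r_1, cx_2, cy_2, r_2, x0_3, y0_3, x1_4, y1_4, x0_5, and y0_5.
cy_1 = 68, r_1 = 40, cx_2 = 80, cy_2 = 216, r_2 = 28, x0_3 = 32, y0_3 = 160, x1_4 = 236, y1_4 = 44, x0_5 = 80, y0_5 = 44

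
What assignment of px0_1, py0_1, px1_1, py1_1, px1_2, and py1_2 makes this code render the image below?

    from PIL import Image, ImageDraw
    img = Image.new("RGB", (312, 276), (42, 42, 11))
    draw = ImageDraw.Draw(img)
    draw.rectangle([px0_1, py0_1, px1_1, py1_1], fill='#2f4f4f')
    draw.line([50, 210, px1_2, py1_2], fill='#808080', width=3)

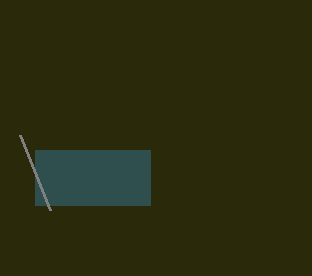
px0_1 = 35; py0_1 = 150; px1_1 = 150; py1_1 = 205; px1_2 = 20; py1_2 = 135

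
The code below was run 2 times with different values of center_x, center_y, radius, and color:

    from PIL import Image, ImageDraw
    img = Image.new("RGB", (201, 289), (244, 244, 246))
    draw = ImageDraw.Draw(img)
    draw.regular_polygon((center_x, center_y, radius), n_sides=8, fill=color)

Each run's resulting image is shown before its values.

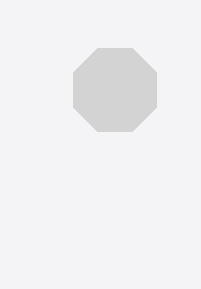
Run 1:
center_x = 115
center_y = 90
radius = 45
color = 'lightgray'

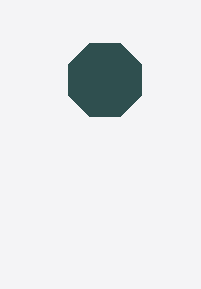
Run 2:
center_x = 105, center_y = 80, radius = 40, color = 'darkslategray'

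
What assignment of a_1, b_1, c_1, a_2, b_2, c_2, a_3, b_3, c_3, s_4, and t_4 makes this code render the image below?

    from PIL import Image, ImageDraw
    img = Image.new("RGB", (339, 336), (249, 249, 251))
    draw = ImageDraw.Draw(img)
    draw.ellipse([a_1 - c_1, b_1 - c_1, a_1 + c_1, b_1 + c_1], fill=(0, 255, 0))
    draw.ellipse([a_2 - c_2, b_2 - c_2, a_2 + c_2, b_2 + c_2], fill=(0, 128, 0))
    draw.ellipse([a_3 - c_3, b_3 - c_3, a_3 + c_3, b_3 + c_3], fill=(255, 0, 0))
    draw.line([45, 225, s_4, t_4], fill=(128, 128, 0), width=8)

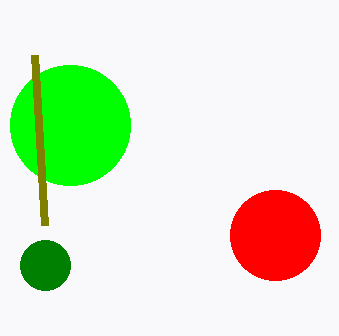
a_1 = 70, b_1 = 125, c_1 = 60, a_2 = 45, b_2 = 265, c_2 = 25, a_3 = 275, b_3 = 235, c_3 = 45, s_4 = 35, t_4 = 55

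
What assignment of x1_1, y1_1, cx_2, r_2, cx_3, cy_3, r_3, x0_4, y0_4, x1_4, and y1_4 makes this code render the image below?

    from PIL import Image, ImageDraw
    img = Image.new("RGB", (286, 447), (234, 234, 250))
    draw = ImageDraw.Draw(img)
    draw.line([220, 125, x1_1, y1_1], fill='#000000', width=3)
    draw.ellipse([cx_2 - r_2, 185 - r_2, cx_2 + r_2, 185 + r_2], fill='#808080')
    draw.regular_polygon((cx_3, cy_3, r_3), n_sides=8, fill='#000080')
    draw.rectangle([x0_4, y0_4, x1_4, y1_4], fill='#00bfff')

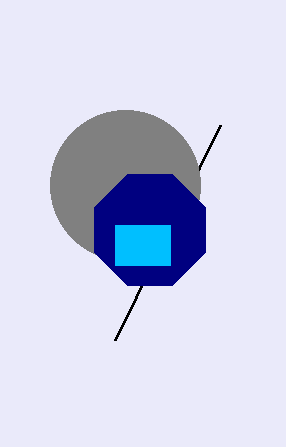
x1_1 = 115; y1_1 = 340; cx_2 = 125; r_2 = 75; cx_3 = 150; cy_3 = 230; r_3 = 60; x0_4 = 115; y0_4 = 225; x1_4 = 170; y1_4 = 265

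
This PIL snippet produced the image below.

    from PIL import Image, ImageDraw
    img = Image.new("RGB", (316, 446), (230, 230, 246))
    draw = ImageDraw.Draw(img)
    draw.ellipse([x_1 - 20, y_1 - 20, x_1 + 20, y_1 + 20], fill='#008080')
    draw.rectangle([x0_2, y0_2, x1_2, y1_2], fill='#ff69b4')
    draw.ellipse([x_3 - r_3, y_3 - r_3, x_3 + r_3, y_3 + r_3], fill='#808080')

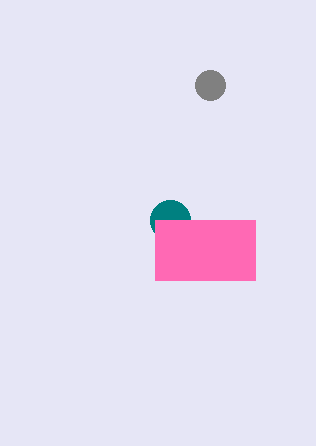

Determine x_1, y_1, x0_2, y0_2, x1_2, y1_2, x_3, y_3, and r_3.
x_1 = 170; y_1 = 220; x0_2 = 155; y0_2 = 220; x1_2 = 255; y1_2 = 280; x_3 = 210; y_3 = 85; r_3 = 15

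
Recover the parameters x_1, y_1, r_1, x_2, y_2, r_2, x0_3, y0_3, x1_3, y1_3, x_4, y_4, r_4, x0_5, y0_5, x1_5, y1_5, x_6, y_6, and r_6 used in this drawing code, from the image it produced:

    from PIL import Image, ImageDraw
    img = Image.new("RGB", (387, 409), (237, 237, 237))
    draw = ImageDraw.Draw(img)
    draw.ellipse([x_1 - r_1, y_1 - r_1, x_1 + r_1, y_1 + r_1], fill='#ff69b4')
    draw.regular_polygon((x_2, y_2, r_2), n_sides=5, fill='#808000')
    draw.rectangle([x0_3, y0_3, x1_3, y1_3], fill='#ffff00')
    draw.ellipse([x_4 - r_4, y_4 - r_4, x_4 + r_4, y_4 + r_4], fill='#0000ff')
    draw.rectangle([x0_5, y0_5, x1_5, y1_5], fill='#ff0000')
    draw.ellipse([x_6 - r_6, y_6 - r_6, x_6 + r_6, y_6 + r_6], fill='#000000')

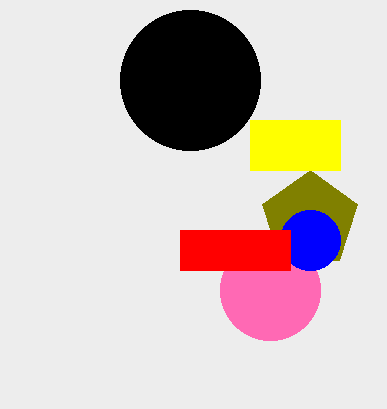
x_1 = 270; y_1 = 290; r_1 = 50; x_2 = 310; y_2 = 220; r_2 = 50; x0_3 = 250; y0_3 = 120; x1_3 = 340; y1_3 = 170; x_4 = 310; y_4 = 240; r_4 = 30; x0_5 = 180; y0_5 = 230; x1_5 = 290; y1_5 = 270; x_6 = 190; y_6 = 80; r_6 = 70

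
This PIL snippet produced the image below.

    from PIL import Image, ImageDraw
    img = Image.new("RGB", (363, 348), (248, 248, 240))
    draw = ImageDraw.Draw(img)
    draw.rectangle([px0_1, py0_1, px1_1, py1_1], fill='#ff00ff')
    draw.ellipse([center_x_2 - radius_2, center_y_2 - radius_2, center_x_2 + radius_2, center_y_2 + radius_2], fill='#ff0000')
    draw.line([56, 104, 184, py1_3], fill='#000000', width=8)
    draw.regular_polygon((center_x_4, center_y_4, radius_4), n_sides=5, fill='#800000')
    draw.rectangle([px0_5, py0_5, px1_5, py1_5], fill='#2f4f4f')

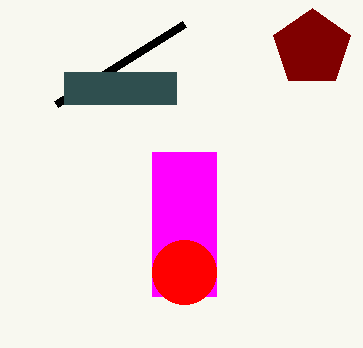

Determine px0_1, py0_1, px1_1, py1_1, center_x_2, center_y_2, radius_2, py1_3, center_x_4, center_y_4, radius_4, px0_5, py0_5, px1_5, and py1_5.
px0_1 = 152
py0_1 = 152
px1_1 = 216
py1_1 = 296
center_x_2 = 184
center_y_2 = 272
radius_2 = 32
py1_3 = 24
center_x_4 = 312
center_y_4 = 48
radius_4 = 40
px0_5 = 64
py0_5 = 72
px1_5 = 176
py1_5 = 104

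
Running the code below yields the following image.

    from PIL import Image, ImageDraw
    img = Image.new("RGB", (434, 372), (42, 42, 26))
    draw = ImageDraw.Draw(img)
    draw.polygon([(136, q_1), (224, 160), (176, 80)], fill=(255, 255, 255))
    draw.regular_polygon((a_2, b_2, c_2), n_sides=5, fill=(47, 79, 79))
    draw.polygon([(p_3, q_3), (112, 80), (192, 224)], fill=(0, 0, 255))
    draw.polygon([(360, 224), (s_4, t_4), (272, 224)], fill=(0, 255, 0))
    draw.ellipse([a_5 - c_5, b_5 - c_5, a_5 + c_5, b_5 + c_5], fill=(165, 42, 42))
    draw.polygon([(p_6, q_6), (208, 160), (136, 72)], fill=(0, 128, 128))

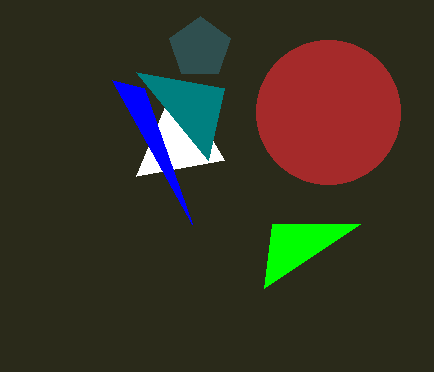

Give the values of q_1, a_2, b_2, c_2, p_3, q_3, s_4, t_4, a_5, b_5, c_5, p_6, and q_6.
q_1 = 176
a_2 = 200
b_2 = 48
c_2 = 32
p_3 = 144
q_3 = 88
s_4 = 264
t_4 = 288
a_5 = 328
b_5 = 112
c_5 = 72
p_6 = 224
q_6 = 88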